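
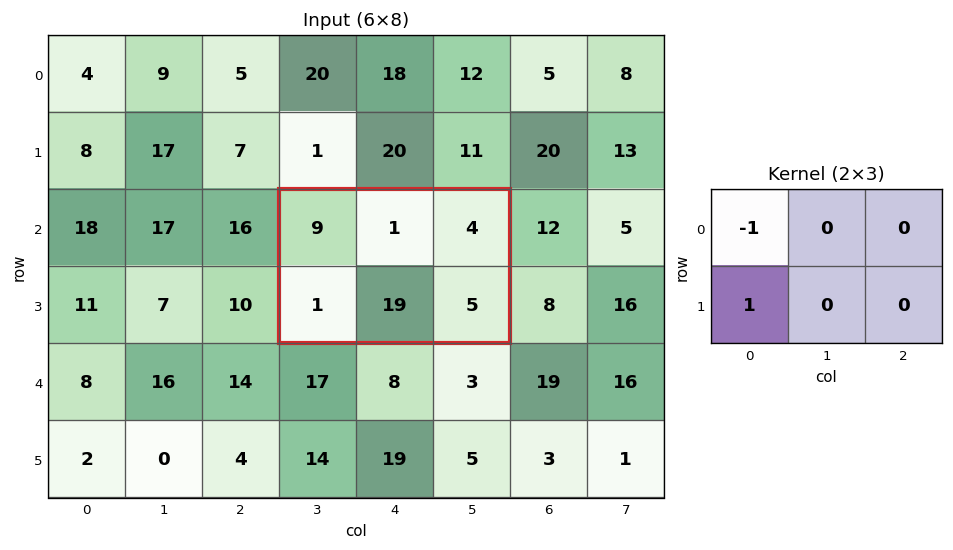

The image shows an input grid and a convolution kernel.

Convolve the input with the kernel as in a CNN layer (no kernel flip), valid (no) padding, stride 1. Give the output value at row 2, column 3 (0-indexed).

The receptive field on the input at this output position is [9 1 4 / 1 19 5]. Elementwise product with the kernel and sum: 9·-1 + 1·1.

-8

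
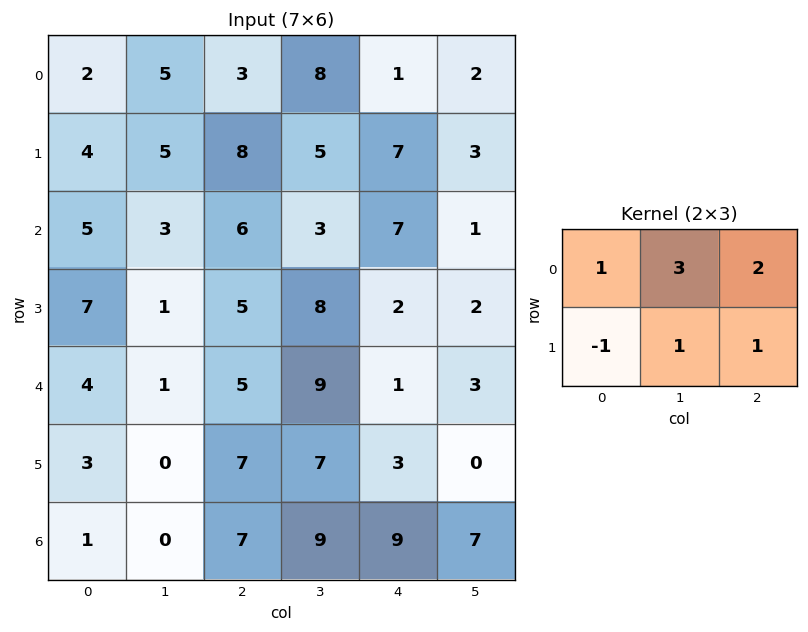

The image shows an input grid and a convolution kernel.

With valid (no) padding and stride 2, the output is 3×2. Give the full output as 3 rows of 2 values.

32 33
25 34
21 37

Output[0,0]: The receptive field on the input at this output position is [2 5 3 / 4 5 8]. Elementwise product with the kernel and sum: 2·1 + 5·3 + 3·2 + 4·-1 + 5·1 + 8·1.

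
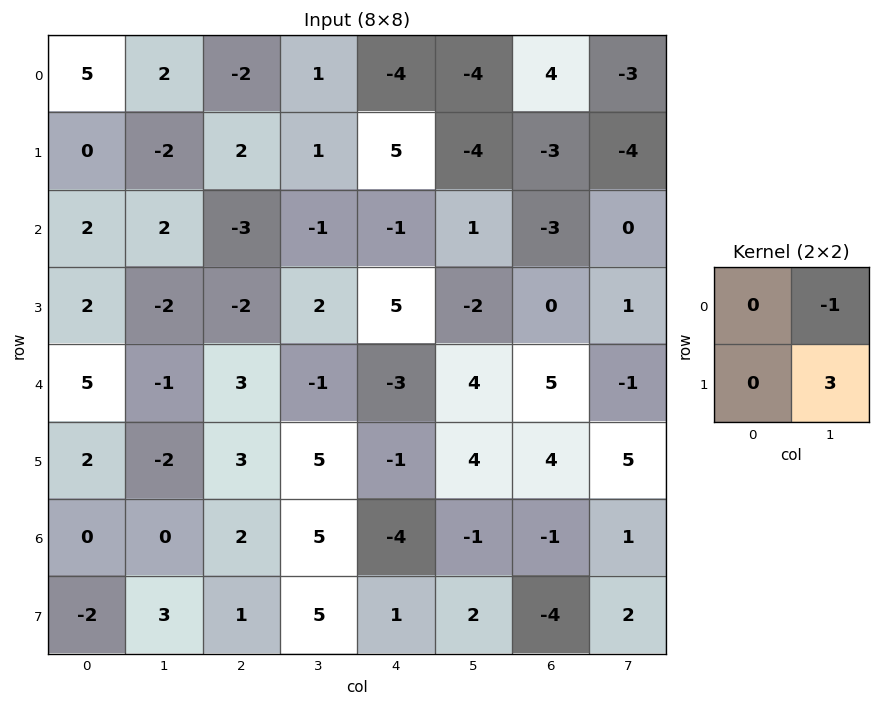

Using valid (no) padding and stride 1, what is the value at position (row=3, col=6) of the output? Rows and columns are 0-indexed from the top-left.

The receptive field on the input at this output position is [0 1 / 5 -1]. Elementwise product with the kernel and sum: 1·-1 + -1·3.

-4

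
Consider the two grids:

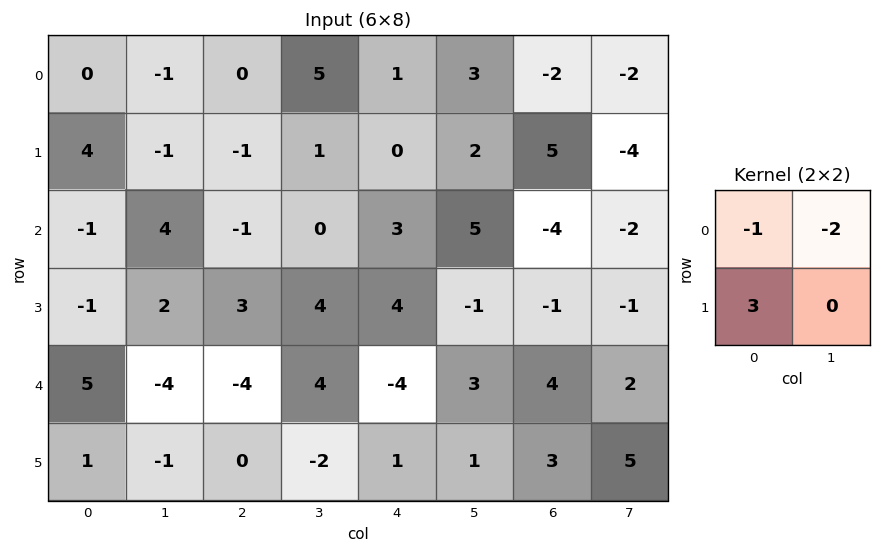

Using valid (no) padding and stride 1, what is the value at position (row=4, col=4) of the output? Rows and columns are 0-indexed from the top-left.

The receptive field on the input at this output position is [-4 3 / 1 1]. Elementwise product with the kernel and sum: -4·-1 + 3·-2 + 1·3.

1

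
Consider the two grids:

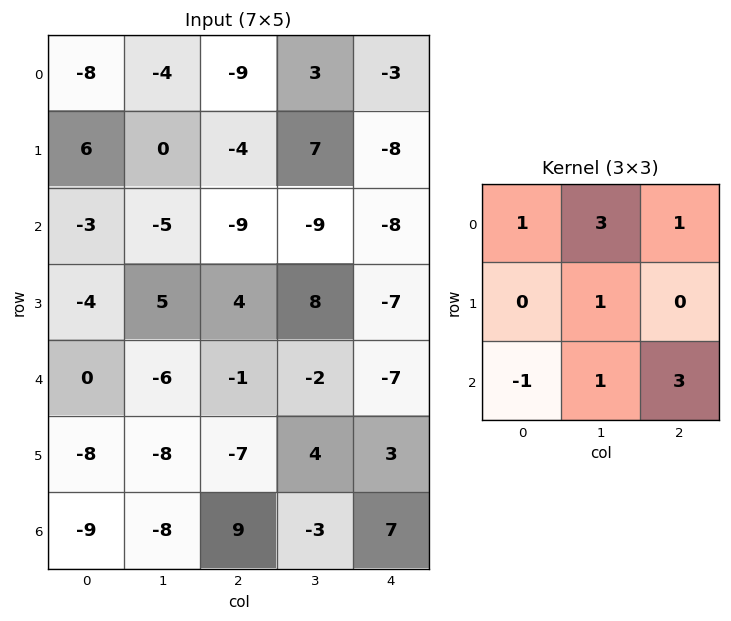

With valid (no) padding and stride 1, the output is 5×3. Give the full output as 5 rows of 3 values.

-58 -63 -20
18 9 -17
-31 -38 -58
-12 37 39
1 -10 -1

Output[0,0]: The receptive field on the input at this output position is [-8 -4 -9 / 6 0 -4 / -3 -5 -9]. Elementwise product with the kernel and sum: -8·1 + -4·3 + -9·1 + 0·1 + -3·-1 + -5·1 + -9·3.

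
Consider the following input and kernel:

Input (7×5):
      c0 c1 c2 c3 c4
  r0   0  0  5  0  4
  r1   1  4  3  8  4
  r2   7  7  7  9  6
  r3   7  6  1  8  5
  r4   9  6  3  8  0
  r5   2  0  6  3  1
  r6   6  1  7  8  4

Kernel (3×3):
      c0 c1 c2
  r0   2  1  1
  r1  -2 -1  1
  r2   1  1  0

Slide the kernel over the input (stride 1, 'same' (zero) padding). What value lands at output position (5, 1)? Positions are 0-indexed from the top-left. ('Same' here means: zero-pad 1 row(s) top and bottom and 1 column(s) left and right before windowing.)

36

The receptive field on the zero-padded input at this output position is [9 6 3 / 2 0 6 / 6 1 7]. Elementwise product with the kernel and sum: 9·2 + 6·1 + 3·1 + 2·-2 + 0·-1 + 6·1 + 6·1 + 1·1.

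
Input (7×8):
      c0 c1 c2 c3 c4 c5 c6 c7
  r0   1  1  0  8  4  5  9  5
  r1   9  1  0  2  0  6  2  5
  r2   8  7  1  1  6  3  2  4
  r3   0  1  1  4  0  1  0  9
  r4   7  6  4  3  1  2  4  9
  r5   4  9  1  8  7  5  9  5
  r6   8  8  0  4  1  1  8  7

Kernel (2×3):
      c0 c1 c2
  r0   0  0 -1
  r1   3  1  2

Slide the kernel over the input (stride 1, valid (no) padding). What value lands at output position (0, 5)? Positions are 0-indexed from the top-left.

The receptive field on the input at this output position is [5 9 5 / 6 2 5]. Elementwise product with the kernel and sum: 5·-1 + 6·3 + 2·1 + 5·2.

25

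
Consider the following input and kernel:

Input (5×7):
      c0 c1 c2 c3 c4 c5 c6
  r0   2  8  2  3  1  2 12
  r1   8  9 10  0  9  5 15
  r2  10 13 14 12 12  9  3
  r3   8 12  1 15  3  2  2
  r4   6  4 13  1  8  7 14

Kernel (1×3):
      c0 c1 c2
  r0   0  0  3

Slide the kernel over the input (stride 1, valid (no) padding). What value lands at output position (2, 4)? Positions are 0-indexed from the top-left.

The receptive field on the input at this output position is [12 9 3]. Elementwise product with the kernel and sum: 3·3.

9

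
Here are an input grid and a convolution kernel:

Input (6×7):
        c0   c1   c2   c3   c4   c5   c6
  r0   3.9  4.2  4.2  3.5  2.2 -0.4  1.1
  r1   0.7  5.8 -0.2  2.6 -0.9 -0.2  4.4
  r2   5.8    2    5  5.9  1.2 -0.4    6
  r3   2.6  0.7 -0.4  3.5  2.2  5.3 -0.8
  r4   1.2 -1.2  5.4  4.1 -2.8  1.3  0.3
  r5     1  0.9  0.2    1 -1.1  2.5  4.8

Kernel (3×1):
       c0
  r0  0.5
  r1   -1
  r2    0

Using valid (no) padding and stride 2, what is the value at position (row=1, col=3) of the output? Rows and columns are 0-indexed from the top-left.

The receptive field on the input at this output position is [6 / -0.8 / 0.3]. Elementwise product with the kernel and sum: 6·0.5 + -0.8·-1.

3.8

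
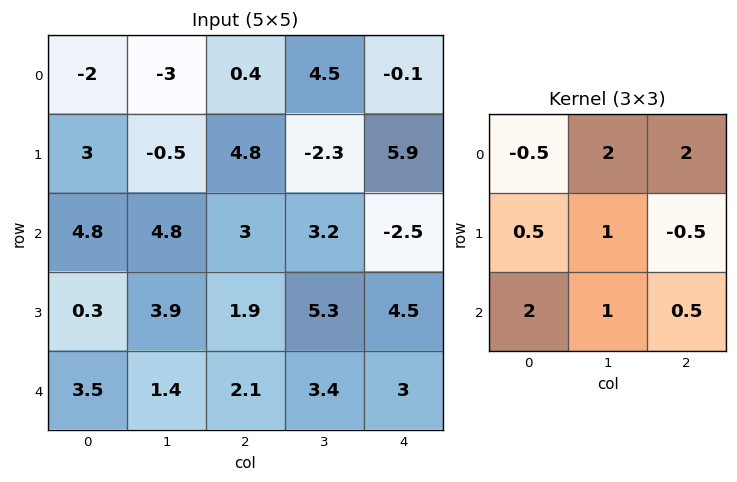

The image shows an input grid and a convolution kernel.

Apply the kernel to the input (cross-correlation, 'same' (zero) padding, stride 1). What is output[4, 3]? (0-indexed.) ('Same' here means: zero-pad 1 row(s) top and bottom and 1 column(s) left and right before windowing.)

21.6

The receptive field on the zero-padded input at this output position is [1.9 5.3 4.5 / 2.1 3.4 3 / 0 0 0]. Elementwise product with the kernel and sum: 1.9·-0.5 + 5.3·2 + 4.5·2 + 2.1·0.5 + 3.4·1 + 3·-0.5 + 0·2 + 0·1 + 0·0.5.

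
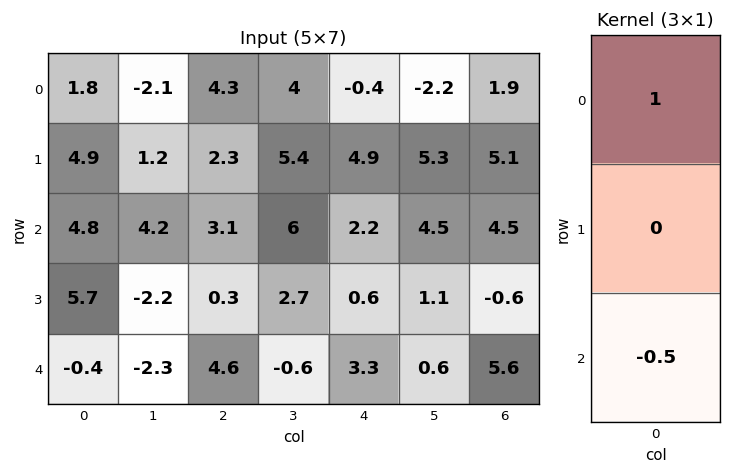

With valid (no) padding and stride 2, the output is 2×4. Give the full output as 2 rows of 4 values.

-0.6 2.75 -1.5 -0.35
5 0.8 0.55 1.7

Output[0,0]: The receptive field on the input at this output position is [1.8 / 4.9 / 4.8]. Elementwise product with the kernel and sum: 1.8·1 + 4.8·-0.5.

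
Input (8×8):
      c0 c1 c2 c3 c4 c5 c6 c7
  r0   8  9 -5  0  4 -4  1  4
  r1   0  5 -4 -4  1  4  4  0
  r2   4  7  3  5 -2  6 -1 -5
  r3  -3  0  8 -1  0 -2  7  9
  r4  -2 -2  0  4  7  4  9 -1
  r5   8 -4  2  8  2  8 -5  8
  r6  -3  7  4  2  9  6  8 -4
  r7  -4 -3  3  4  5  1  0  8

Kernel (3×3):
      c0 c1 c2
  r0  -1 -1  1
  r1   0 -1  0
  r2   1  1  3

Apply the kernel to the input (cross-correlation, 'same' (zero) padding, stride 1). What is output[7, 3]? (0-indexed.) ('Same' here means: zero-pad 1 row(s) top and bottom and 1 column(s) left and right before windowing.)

-1

The receptive field on the zero-padded input at this output position is [4 2 9 / 3 4 5 / 0 0 0]. Elementwise product with the kernel and sum: 4·-1 + 2·-1 + 9·1 + 4·-1 + 0·1 + 0·1 + 0·3.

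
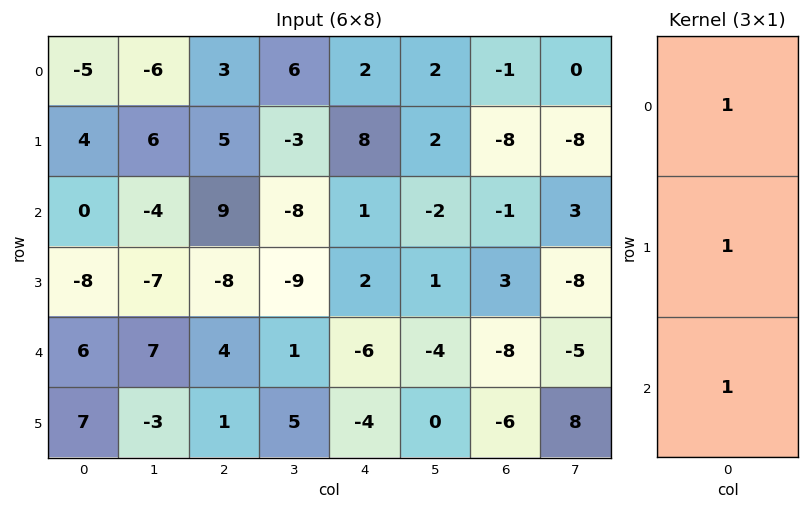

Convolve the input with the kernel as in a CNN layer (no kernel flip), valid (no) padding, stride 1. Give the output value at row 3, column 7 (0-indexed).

The receptive field on the input at this output position is [-8 / -5 / 8]. Elementwise product with the kernel and sum: -8·1 + -5·1 + 8·1.

-5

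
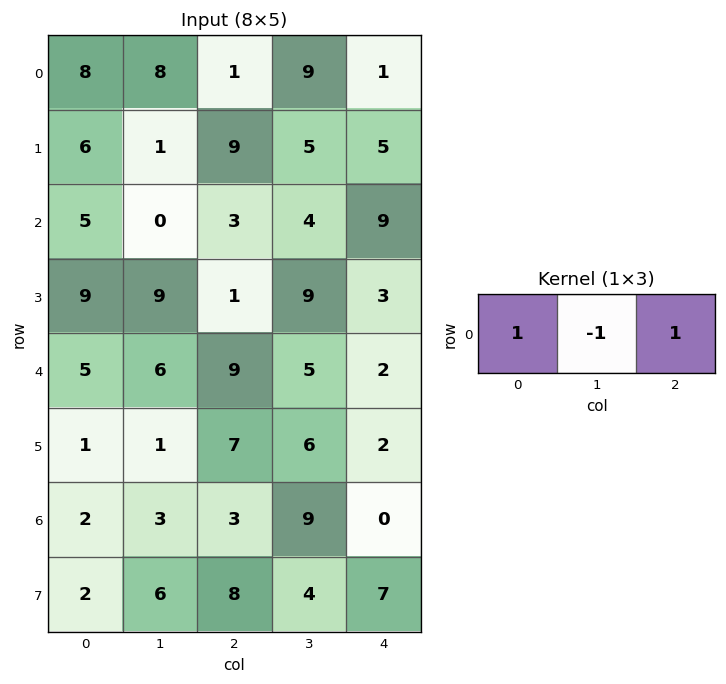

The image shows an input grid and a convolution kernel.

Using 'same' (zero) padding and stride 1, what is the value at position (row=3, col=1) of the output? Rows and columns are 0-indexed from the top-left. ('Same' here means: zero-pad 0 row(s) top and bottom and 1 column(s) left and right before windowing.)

The receptive field on the zero-padded input at this output position is [9 9 1]. Elementwise product with the kernel and sum: 9·1 + 9·-1 + 1·1.

1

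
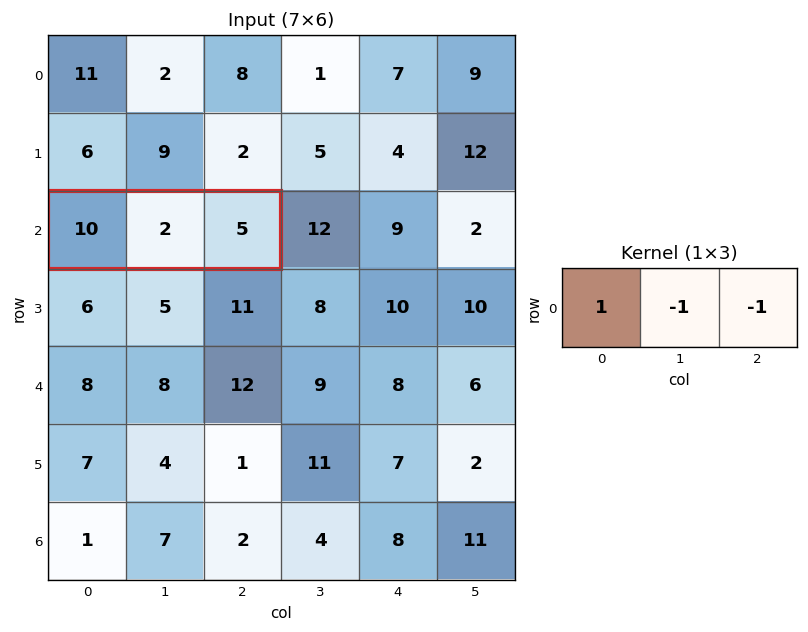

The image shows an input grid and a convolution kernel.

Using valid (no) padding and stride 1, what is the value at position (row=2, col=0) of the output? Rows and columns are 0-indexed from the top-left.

The receptive field on the input at this output position is [10 2 5]. Elementwise product with the kernel and sum: 10·1 + 2·-1 + 5·-1.

3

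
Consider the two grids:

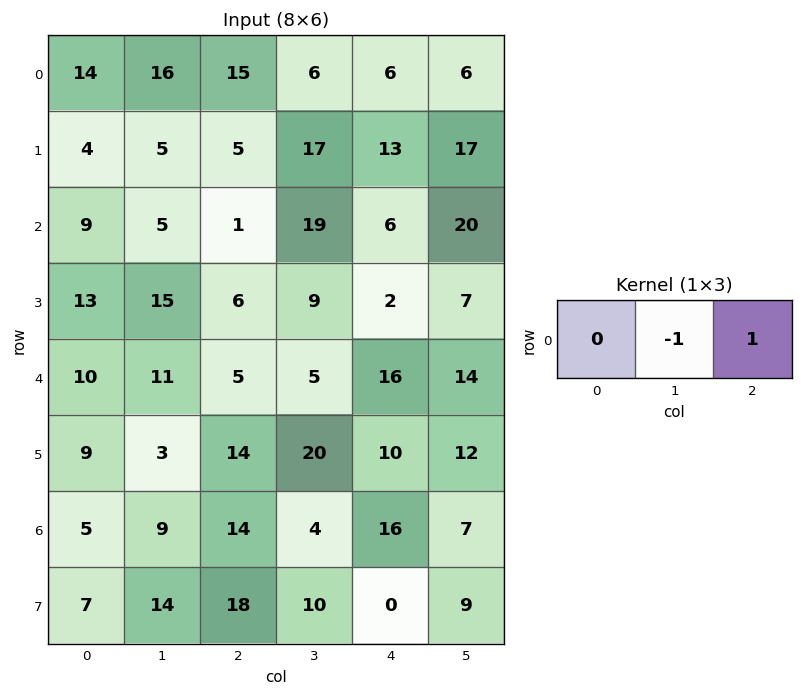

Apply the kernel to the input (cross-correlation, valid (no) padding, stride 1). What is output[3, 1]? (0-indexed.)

3

The receptive field on the input at this output position is [15 6 9]. Elementwise product with the kernel and sum: 6·-1 + 9·1.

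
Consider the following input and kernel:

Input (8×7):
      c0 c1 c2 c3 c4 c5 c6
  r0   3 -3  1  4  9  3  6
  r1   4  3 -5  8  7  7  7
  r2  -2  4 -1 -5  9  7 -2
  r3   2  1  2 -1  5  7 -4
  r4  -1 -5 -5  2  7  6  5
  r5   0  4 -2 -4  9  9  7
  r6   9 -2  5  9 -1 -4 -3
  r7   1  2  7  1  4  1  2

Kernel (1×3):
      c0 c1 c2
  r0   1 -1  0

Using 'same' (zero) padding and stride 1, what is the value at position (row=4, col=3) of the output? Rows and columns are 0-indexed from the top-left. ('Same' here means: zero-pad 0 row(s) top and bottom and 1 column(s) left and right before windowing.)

The receptive field on the zero-padded input at this output position is [-5 2 7]. Elementwise product with the kernel and sum: -5·1 + 2·-1.

-7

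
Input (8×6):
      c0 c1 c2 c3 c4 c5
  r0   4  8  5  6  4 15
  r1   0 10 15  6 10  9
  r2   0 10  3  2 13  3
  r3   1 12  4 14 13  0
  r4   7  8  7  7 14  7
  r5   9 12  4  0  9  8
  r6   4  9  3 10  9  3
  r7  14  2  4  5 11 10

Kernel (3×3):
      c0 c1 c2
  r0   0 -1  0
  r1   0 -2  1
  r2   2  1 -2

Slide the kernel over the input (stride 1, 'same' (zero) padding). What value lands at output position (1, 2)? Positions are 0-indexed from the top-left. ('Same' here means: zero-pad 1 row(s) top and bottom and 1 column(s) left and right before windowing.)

-10

The receptive field on the zero-padded input at this output position is [8 5 6 / 10 15 6 / 10 3 2]. Elementwise product with the kernel and sum: 5·-1 + 15·-2 + 6·1 + 10·2 + 3·1 + 2·-2.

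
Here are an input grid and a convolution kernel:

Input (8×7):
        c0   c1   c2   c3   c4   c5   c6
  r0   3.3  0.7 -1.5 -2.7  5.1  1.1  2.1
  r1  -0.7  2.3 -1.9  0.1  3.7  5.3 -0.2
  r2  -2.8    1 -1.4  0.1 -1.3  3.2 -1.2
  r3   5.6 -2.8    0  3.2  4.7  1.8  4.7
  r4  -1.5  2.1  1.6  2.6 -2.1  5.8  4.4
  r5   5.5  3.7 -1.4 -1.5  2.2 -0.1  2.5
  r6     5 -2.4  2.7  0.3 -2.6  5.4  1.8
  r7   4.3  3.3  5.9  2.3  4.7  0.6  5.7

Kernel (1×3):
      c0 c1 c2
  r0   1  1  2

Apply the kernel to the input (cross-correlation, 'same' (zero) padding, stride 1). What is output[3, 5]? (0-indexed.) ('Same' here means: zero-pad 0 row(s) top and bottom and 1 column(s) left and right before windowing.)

The receptive field on the zero-padded input at this output position is [4.7 1.8 4.7]. Elementwise product with the kernel and sum: 4.7·1 + 1.8·1 + 4.7·2.

15.9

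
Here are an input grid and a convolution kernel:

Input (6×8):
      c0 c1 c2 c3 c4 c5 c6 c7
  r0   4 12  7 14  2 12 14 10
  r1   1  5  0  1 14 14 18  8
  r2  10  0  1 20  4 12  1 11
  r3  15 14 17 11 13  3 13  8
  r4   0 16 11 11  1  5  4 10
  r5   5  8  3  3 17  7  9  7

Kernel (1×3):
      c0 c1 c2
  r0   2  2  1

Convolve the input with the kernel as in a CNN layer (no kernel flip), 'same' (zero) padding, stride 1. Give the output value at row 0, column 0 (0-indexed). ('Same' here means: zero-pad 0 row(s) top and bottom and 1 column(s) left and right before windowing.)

20

The receptive field on the zero-padded input at this output position is [0 4 12]. Elementwise product with the kernel and sum: 0·2 + 4·2 + 12·1.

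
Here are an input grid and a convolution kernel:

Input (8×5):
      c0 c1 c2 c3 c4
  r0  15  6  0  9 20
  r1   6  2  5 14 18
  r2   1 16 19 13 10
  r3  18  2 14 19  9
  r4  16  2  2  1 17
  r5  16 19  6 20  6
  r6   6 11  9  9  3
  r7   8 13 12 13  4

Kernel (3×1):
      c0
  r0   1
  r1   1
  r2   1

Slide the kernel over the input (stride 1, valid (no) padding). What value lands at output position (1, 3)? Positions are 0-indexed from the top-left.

46

The receptive field on the input at this output position is [14 / 13 / 19]. Elementwise product with the kernel and sum: 14·1 + 13·1 + 19·1.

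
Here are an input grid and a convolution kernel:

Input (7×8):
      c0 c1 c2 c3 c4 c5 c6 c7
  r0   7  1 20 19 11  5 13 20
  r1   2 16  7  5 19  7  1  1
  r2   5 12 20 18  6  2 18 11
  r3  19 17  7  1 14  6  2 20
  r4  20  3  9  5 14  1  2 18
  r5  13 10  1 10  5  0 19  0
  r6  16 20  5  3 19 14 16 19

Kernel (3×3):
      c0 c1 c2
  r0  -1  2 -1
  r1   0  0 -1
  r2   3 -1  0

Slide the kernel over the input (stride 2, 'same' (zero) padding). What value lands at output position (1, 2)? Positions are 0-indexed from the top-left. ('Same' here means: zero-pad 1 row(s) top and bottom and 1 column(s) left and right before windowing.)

The receptive field on the zero-padded input at this output position is [5 19 7 / 18 6 2 / 1 14 6]. Elementwise product with the kernel and sum: 5·-1 + 19·2 + 7·-1 + 2·-1 + 1·3 + 14·-1.

13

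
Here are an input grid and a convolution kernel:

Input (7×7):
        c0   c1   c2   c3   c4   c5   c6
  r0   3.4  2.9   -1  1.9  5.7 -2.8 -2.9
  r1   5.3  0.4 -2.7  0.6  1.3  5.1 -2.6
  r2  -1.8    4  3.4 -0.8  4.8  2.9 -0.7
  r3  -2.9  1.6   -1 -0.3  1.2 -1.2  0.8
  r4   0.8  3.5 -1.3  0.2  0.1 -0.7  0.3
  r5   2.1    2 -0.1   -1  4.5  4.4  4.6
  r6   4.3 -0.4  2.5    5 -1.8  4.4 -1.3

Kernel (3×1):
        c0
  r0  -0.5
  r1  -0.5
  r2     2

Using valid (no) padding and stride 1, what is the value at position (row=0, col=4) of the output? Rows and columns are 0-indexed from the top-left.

The receptive field on the input at this output position is [5.7 / 1.3 / 4.8]. Elementwise product with the kernel and sum: 5.7·-0.5 + 1.3·-0.5 + 4.8·2.

6.1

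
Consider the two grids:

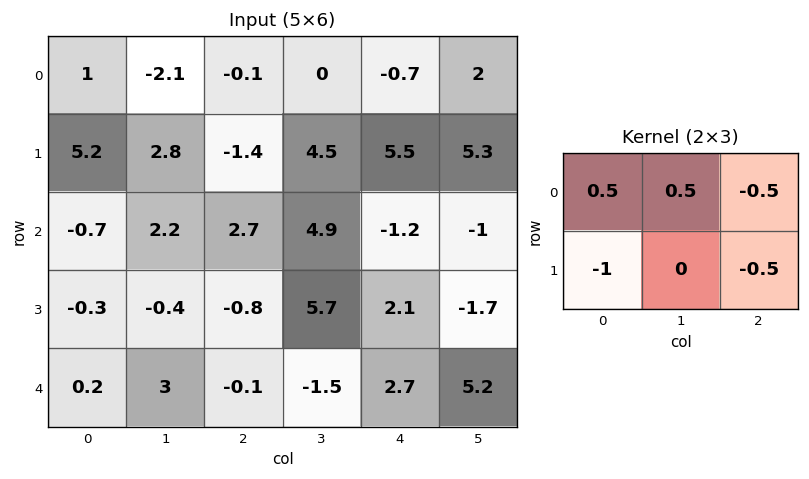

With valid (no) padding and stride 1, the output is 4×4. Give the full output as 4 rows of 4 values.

Output[0,0]: The receptive field on the input at this output position is [1 -2.1 -0.1 / 5.2 2.8 -1.4]. Elementwise product with the kernel and sum: 1·0.5 + -2.1·0.5 + -0.1·-0.5 + 5.2·-1 + -1.4·-0.5.
Output[0,1]: The receptive field on the input at this output position is [-2.1 -0.1 0 / 2.8 -1.4 4.5]. Elementwise product with the kernel and sum: -2.1·0.5 + -0.1·0.5 + 0·-0.5 + 2.8·-1 + 4.5·-0.5.

-5 -6.15 -1.05 -8.5
4.05 -6.2 -3.3 -2.05
0.1 -2.45 4.15 -2.5
-0.1 -5.7 0.15 3.65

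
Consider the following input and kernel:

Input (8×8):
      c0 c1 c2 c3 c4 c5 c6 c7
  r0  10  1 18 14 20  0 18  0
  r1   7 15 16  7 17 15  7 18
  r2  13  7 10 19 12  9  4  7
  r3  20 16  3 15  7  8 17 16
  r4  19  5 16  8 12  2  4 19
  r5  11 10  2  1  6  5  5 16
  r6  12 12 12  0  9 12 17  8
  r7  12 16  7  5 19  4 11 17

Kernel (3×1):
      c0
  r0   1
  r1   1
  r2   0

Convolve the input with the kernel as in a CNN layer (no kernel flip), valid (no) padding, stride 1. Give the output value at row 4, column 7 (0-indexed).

35

The receptive field on the input at this output position is [19 / 16 / 8]. Elementwise product with the kernel and sum: 19·1 + 16·1.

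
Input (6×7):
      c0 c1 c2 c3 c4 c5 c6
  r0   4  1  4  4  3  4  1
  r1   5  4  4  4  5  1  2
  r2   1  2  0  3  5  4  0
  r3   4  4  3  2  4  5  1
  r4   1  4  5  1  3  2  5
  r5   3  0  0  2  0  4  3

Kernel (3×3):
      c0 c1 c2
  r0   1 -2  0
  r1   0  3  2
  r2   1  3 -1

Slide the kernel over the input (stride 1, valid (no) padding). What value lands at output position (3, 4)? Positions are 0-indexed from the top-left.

The receptive field on the input at this output position is [4 5 1 / 3 2 5 / 0 4 3]. Elementwise product with the kernel and sum: 4·1 + 5·-2 + 2·3 + 5·2 + 0·1 + 4·3 + 3·-1.

19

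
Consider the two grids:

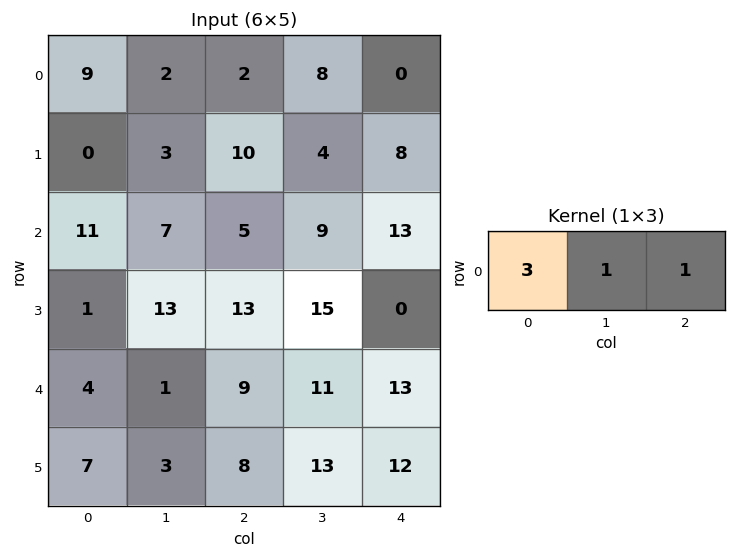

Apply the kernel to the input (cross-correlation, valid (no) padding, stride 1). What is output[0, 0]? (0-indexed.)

31

The receptive field on the input at this output position is [9 2 2]. Elementwise product with the kernel and sum: 9·3 + 2·1 + 2·1.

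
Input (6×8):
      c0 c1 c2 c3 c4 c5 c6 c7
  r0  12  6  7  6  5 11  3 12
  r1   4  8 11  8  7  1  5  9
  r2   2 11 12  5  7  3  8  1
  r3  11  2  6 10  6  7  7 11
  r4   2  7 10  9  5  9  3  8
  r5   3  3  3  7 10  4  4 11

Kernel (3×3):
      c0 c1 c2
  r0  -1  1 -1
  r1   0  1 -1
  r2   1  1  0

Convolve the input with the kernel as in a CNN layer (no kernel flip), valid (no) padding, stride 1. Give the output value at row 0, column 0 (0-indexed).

-3

The receptive field on the input at this output position is [12 6 7 / 4 8 11 / 2 11 12]. Elementwise product with the kernel and sum: 12·-1 + 6·1 + 7·-1 + 8·1 + 11·-1 + 2·1 + 11·1.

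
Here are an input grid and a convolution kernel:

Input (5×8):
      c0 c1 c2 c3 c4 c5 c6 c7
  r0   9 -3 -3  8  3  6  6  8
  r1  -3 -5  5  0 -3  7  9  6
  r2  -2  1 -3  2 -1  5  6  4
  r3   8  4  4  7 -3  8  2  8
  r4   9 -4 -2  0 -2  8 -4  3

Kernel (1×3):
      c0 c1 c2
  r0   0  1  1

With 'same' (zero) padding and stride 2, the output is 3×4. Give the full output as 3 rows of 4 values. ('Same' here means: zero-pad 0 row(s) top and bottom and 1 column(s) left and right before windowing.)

Output[0,0]: The receptive field on the zero-padded input at this output position is [0 9 -3]. Elementwise product with the kernel and sum: 9·1 + -3·1.

6 5 9 14
-1 -1 4 10
5 -2 6 -1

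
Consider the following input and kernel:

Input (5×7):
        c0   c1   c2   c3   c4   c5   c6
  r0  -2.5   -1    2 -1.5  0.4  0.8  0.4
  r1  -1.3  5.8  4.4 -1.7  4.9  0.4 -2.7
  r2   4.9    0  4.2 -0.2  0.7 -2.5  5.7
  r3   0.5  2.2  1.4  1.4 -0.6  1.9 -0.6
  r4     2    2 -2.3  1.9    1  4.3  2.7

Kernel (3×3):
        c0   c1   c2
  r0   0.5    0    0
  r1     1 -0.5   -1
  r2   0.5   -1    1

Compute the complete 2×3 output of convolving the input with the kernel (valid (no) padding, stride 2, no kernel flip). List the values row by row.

-3.2 4.35 16.15
-2.85 1.35 -1.7

Output[0,0]: The receptive field on the input at this output position is [-2.5 -1 2 / -1.3 5.8 4.4 / 4.9 0 4.2]. Elementwise product with the kernel and sum: -2.5·0.5 + -1.3·1 + 5.8·-0.5 + 4.4·-1 + 4.9·0.5 + 0·-1 + 4.2·1.
Output[0,1]: The receptive field on the input at this output position is [2 -1.5 0.4 / 4.4 -1.7 4.9 / 4.2 -0.2 0.7]. Elementwise product with the kernel and sum: 2·0.5 + 4.4·1 + -1.7·-0.5 + 4.9·-1 + 4.2·0.5 + -0.2·-1 + 0.7·1.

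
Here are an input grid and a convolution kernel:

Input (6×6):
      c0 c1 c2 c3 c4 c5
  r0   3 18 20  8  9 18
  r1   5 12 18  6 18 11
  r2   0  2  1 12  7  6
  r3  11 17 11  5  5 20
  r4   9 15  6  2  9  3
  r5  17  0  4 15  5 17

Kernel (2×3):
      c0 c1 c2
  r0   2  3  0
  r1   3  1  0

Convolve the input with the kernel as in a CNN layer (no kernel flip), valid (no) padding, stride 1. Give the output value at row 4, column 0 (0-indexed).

The receptive field on the input at this output position is [9 15 6 / 17 0 4]. Elementwise product with the kernel and sum: 9·2 + 15·3 + 17·3 + 0·1.

114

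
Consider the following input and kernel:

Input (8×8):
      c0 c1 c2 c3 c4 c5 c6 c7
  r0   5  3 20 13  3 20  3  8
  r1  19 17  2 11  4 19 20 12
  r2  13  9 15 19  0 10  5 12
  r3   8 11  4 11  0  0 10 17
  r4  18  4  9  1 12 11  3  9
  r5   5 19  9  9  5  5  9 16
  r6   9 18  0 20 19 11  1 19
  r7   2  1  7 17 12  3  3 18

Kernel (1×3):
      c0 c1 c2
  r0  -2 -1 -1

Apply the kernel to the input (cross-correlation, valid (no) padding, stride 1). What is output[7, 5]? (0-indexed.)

-27

The receptive field on the input at this output position is [3 3 18]. Elementwise product with the kernel and sum: 3·-2 + 3·-1 + 18·-1.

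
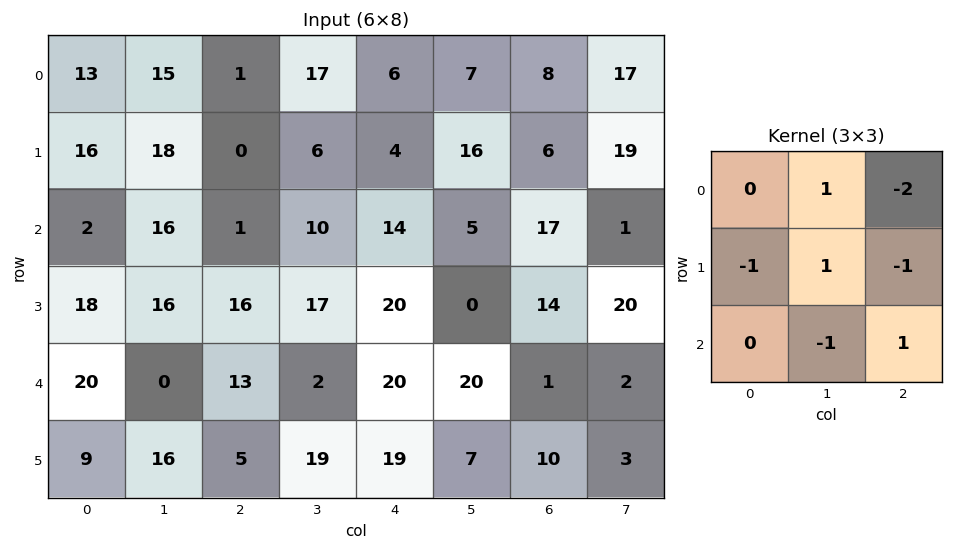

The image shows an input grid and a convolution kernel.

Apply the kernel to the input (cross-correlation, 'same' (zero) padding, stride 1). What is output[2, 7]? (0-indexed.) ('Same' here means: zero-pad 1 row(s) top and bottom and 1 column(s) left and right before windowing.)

The receptive field on the zero-padded input at this output position is [6 19 0 / 17 1 0 / 14 20 0]. Elementwise product with the kernel and sum: 19·1 + 0·-2 + 17·-1 + 1·1 + 0·-1 + 20·-1 + 0·1.

-17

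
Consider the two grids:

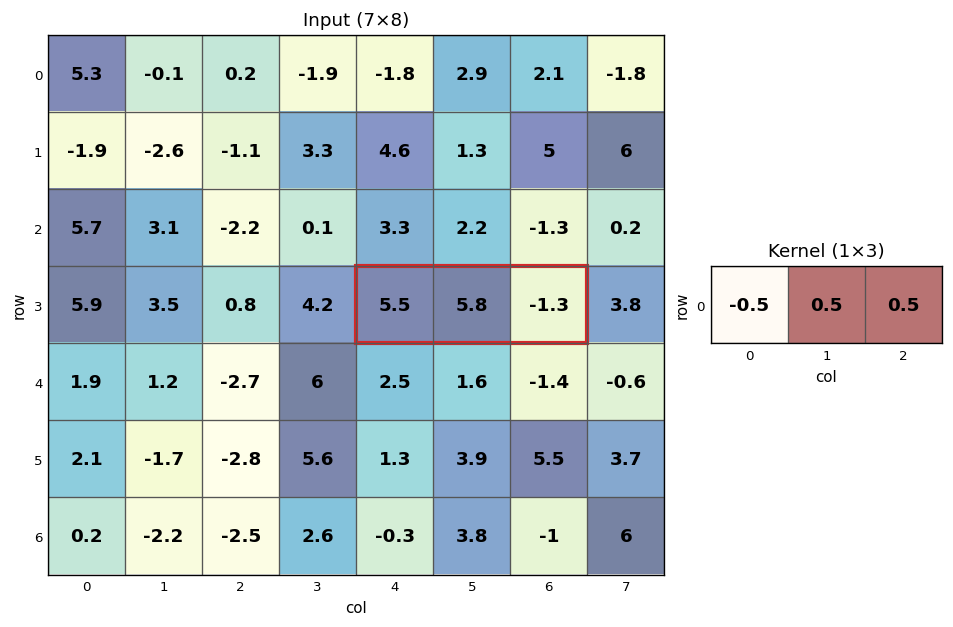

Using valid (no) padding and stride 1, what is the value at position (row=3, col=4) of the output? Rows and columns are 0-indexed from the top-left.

-0.5

The receptive field on the input at this output position is [5.5 5.8 -1.3]. Elementwise product with the kernel and sum: 5.5·-0.5 + 5.8·0.5 + -1.3·0.5.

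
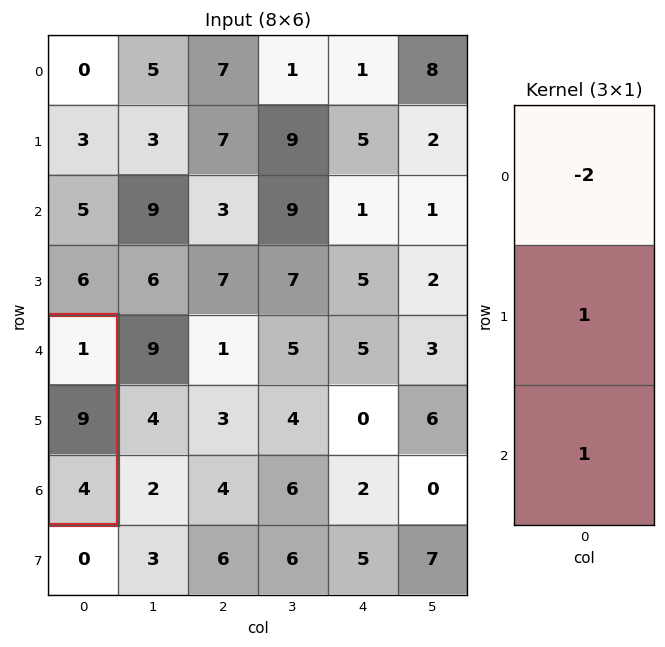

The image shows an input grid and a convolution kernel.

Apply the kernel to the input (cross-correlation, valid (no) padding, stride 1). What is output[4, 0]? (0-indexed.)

The receptive field on the input at this output position is [1 / 9 / 4]. Elementwise product with the kernel and sum: 1·-2 + 9·1 + 4·1.

11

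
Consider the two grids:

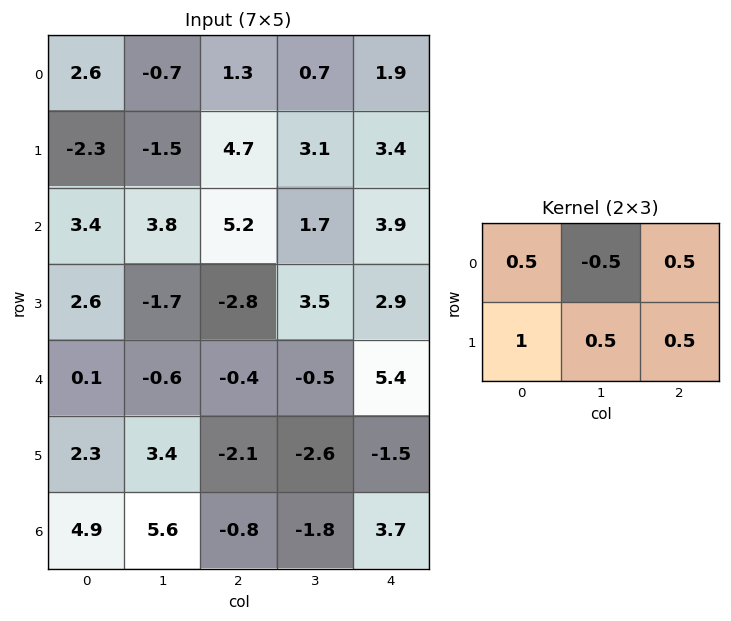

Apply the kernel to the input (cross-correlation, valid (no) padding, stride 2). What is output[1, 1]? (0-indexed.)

4.1

The receptive field on the input at this output position is [5.2 1.7 3.9 / -2.8 3.5 2.9]. Elementwise product with the kernel and sum: 5.2·0.5 + 1.7·-0.5 + 3.9·0.5 + -2.8·1 + 3.5·0.5 + 2.9·0.5.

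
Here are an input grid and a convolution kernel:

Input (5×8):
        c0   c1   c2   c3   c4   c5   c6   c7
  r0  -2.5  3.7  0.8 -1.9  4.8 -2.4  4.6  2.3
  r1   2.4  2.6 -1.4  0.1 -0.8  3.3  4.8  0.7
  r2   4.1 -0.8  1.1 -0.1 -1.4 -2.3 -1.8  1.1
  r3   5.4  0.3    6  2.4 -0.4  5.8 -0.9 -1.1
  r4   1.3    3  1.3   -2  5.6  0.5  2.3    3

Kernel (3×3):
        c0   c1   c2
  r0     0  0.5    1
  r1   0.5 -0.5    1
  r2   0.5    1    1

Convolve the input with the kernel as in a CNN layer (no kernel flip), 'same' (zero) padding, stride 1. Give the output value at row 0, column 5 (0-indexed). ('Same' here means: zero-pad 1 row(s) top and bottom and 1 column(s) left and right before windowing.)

The receptive field on the zero-padded input at this output position is [0 0 0 / 4.8 -2.4 4.6 / -0.8 3.3 4.8]. Elementwise product with the kernel and sum: 0·0.5 + 0·1 + 4.8·0.5 + -2.4·-0.5 + 4.6·1 + -0.8·0.5 + 3.3·1 + 4.8·1.

15.9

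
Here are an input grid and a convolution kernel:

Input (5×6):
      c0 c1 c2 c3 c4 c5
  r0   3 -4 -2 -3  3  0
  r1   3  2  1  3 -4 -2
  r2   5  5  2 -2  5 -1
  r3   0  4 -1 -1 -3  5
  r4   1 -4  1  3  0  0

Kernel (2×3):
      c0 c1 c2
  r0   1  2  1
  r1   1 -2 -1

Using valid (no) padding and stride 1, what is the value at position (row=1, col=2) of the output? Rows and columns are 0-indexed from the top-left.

The receptive field on the input at this output position is [1 3 -4 / 2 -2 5]. Elementwise product with the kernel and sum: 1·1 + 3·2 + -4·1 + 2·1 + -2·-2 + 5·-1.

4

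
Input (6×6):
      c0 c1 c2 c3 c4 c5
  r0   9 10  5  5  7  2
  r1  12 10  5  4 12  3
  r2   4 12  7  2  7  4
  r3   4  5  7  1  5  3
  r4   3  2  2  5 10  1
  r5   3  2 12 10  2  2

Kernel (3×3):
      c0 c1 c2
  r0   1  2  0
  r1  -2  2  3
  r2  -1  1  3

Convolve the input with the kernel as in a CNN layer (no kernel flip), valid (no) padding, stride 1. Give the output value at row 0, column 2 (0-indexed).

The receptive field on the input at this output position is [5 5 7 / 5 4 12 / 7 2 7]. Elementwise product with the kernel and sum: 5·1 + 5·2 + 5·-2 + 4·2 + 12·3 + 7·-1 + 2·1 + 7·3.

65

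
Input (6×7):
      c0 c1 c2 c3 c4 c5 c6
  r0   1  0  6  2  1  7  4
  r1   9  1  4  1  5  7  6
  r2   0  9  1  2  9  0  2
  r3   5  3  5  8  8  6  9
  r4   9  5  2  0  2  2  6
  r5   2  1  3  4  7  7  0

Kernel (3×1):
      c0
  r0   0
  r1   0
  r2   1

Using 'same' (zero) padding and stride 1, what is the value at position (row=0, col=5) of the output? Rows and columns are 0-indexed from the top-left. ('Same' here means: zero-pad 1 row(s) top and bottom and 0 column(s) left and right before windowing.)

7

The receptive field on the zero-padded input at this output position is [0 / 7 / 7]. Elementwise product with the kernel and sum: 7·1.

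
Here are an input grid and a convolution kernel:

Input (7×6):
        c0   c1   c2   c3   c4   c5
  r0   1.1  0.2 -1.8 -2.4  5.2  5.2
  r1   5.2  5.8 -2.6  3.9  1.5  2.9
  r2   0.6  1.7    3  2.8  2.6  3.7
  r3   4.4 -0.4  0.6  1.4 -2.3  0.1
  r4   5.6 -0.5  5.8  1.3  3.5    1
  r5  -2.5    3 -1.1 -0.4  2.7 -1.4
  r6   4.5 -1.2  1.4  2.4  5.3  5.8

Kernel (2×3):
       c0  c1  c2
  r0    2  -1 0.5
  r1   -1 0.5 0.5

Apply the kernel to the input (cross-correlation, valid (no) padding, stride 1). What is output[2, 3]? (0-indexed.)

The receptive field on the input at this output position is [2.8 2.6 3.7 / 1.4 -2.3 0.1]. Elementwise product with the kernel and sum: 2.8·2 + 2.6·-1 + 3.7·0.5 + 1.4·-1 + -2.3·0.5 + 0.1·0.5.

2.35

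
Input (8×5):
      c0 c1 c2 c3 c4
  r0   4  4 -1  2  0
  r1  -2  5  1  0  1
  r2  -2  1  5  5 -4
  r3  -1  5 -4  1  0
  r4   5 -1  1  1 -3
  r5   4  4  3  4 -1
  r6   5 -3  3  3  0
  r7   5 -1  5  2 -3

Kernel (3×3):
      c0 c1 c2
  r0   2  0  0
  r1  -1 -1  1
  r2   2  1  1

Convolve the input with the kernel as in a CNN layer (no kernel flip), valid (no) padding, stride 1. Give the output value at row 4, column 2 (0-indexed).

The receptive field on the input at this output position is [1 1 -3 / 3 4 -1 / 3 3 0]. Elementwise product with the kernel and sum: 1·2 + 3·-1 + 4·-1 + -1·1 + 3·2 + 3·1 + 0·1.

3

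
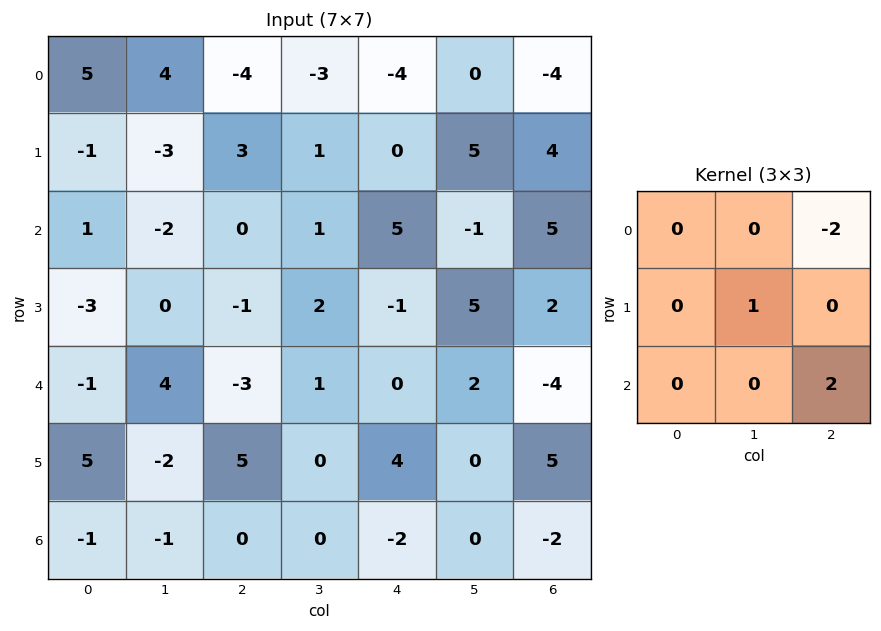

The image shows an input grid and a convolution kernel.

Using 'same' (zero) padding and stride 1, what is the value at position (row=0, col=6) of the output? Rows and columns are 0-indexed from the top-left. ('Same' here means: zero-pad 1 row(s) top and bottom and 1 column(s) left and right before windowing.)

-4

The receptive field on the zero-padded input at this output position is [0 0 0 / 0 -4 0 / 5 4 0]. Elementwise product with the kernel and sum: 0·-2 + -4·1 + 0·2.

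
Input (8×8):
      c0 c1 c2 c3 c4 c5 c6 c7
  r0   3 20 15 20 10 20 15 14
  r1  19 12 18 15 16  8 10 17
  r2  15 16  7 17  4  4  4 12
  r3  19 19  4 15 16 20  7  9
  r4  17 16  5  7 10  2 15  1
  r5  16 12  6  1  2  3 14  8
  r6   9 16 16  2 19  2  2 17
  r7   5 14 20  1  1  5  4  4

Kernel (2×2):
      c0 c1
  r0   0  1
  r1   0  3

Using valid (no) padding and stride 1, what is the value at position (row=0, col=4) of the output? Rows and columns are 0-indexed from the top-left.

The receptive field on the input at this output position is [10 20 / 16 8]. Elementwise product with the kernel and sum: 20·1 + 8·3.

44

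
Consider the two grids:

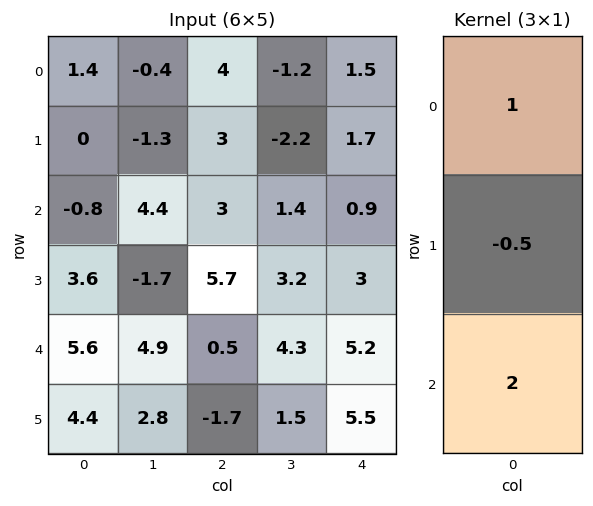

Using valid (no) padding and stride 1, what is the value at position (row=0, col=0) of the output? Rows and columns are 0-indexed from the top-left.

-0.2

The receptive field on the input at this output position is [1.4 / 0 / -0.8]. Elementwise product with the kernel and sum: 1.4·1 + 0·-0.5 + -0.8·2.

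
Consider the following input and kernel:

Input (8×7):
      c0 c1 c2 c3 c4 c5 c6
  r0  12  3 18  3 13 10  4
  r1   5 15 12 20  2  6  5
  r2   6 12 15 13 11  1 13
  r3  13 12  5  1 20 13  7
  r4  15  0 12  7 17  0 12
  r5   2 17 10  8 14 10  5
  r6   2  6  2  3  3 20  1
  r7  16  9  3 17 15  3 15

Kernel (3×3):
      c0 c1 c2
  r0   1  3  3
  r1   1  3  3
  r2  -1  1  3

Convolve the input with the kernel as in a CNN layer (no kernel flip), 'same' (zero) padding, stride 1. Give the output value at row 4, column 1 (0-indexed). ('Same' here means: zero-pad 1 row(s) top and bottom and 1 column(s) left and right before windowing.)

The receptive field on the zero-padded input at this output position is [13 12 5 / 15 0 12 / 2 17 10]. Elementwise product with the kernel and sum: 13·1 + 12·3 + 5·3 + 15·1 + 0·3 + 12·3 + 2·-1 + 17·1 + 10·3.

160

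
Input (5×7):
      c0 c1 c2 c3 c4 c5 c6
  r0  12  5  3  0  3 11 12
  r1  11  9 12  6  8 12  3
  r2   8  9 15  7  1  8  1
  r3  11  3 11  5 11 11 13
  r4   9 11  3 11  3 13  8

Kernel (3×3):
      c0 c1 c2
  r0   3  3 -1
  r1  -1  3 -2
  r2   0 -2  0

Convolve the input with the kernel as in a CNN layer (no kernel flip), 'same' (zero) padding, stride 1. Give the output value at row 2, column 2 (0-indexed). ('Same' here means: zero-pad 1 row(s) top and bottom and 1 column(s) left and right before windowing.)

The receptive field on the zero-padded input at this output position is [9 12 6 / 9 15 7 / 3 11 5]. Elementwise product with the kernel and sum: 9·3 + 12·3 + 6·-1 + 9·-1 + 15·3 + 7·-2 + 11·-2.

57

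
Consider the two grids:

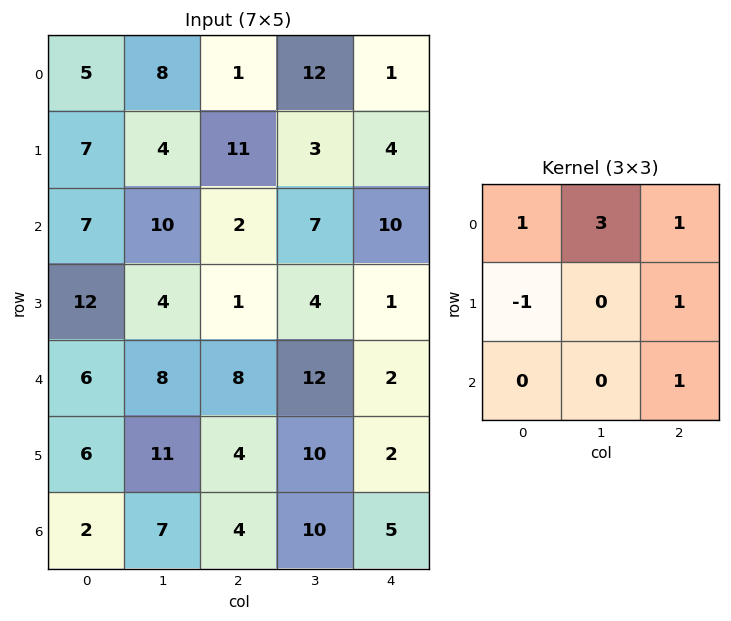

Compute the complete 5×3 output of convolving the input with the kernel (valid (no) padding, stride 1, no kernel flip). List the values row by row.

36 29 41
26 41 33
36 35 35
31 25 10
40 53 49

Output[0,0]: The receptive field on the input at this output position is [5 8 1 / 7 4 11 / 7 10 2]. Elementwise product with the kernel and sum: 5·1 + 8·3 + 1·1 + 7·-1 + 11·1 + 2·1.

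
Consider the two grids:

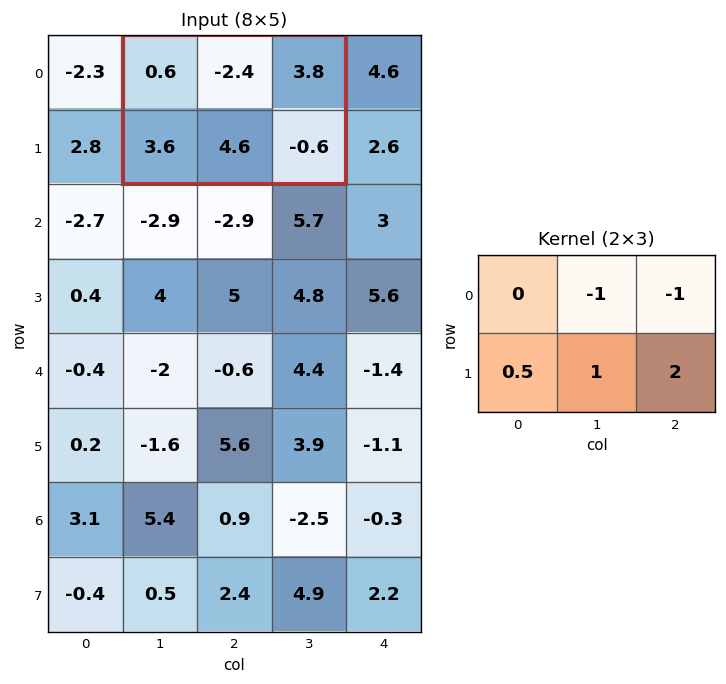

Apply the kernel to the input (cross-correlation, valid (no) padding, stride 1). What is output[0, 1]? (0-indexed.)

The receptive field on the input at this output position is [0.6 -2.4 3.8 / 3.6 4.6 -0.6]. Elementwise product with the kernel and sum: -2.4·-1 + 3.8·-1 + 3.6·0.5 + 4.6·1 + -0.6·2.

3.8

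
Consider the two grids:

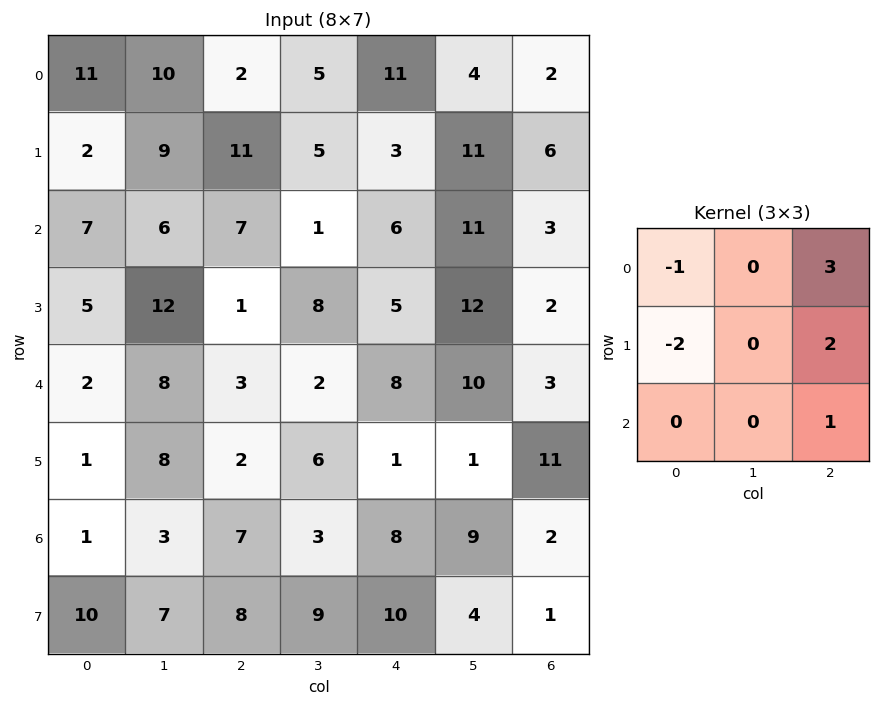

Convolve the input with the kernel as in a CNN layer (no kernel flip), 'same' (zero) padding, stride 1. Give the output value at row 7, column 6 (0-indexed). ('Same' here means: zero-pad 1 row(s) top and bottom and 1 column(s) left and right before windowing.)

The receptive field on the zero-padded input at this output position is [9 2 0 / 4 1 0 / 0 0 0]. Elementwise product with the kernel and sum: 9·-1 + 0·3 + 4·-2 + 0·2 + 0·1.

-17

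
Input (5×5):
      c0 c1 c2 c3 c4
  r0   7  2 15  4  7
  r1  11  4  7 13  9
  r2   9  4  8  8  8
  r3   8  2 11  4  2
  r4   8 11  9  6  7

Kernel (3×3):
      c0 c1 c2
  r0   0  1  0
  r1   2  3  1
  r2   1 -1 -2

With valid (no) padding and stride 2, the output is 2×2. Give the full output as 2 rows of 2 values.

32 50
16 33

Output[0,0]: The receptive field on the input at this output position is [7 2 15 / 11 4 7 / 9 4 8]. Elementwise product with the kernel and sum: 2·1 + 11·2 + 4·3 + 7·1 + 9·1 + 4·-1 + 8·-2.
Output[0,1]: The receptive field on the input at this output position is [15 4 7 / 7 13 9 / 8 8 8]. Elementwise product with the kernel and sum: 4·1 + 7·2 + 13·3 + 9·1 + 8·1 + 8·-1 + 8·-2.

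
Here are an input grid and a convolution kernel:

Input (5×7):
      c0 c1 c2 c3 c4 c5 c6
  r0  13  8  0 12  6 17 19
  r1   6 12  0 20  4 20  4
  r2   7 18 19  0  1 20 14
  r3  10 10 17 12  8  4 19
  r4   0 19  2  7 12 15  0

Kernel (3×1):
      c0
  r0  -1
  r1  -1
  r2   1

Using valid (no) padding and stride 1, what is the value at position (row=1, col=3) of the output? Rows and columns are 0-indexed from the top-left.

The receptive field on the input at this output position is [20 / 0 / 12]. Elementwise product with the kernel and sum: 20·-1 + 0·-1 + 12·1.

-8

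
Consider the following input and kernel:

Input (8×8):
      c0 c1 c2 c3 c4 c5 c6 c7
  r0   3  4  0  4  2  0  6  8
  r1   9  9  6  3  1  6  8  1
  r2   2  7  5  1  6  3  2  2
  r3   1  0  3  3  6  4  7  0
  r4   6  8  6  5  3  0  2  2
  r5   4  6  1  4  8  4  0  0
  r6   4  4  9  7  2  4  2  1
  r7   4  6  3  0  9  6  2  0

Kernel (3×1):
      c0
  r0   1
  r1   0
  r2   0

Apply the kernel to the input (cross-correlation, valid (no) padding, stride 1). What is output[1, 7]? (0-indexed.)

1

The receptive field on the input at this output position is [1 / 2 / 0]. Elementwise product with the kernel and sum: 1·1.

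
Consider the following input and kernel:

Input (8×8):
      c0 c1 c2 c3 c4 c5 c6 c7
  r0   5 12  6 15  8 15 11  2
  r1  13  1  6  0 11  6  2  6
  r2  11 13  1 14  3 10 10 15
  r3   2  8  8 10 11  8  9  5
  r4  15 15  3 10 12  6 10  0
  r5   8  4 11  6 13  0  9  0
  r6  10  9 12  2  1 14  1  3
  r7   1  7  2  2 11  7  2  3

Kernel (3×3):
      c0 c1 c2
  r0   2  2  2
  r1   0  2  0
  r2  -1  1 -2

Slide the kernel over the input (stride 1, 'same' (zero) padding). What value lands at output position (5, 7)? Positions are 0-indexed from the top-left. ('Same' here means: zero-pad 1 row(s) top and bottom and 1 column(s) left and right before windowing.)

22

The receptive field on the zero-padded input at this output position is [10 0 0 / 9 0 0 / 1 3 0]. Elementwise product with the kernel and sum: 10·2 + 0·2 + 0·2 + 0·2 + 1·-1 + 3·1 + 0·-2.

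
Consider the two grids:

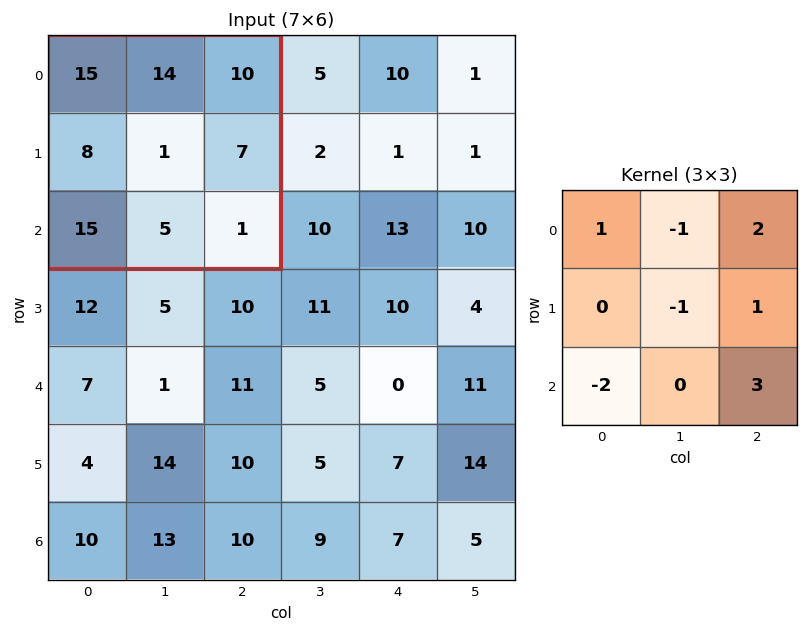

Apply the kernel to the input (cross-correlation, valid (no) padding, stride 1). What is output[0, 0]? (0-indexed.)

The receptive field on the input at this output position is [15 14 10 / 8 1 7 / 15 5 1]. Elementwise product with the kernel and sum: 15·1 + 14·-1 + 10·2 + 1·-1 + 7·1 + 15·-2 + 1·3.

0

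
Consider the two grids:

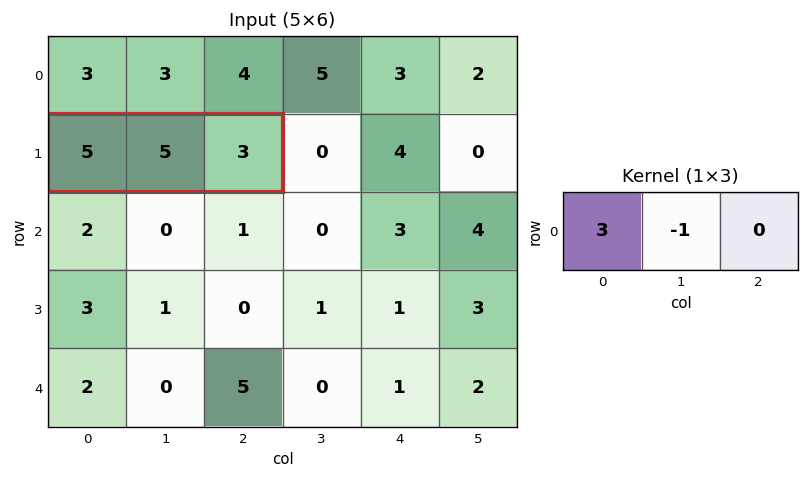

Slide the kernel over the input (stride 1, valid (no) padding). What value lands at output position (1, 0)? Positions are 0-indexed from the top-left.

10

The receptive field on the input at this output position is [5 5 3]. Elementwise product with the kernel and sum: 5·3 + 5·-1.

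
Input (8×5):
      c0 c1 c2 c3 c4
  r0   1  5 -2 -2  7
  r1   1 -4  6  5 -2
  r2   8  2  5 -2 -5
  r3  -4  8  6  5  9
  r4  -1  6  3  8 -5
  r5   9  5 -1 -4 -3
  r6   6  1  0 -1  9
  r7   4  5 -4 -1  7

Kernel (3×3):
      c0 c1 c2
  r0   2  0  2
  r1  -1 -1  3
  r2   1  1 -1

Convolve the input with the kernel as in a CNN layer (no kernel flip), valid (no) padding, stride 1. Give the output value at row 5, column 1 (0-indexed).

0

The receptive field on the input at this output position is [5 -1 -4 / 1 0 -1 / 5 -4 -1]. Elementwise product with the kernel and sum: 5·2 + -4·2 + 1·-1 + 0·-1 + -1·3 + 5·1 + -4·1 + -1·-1.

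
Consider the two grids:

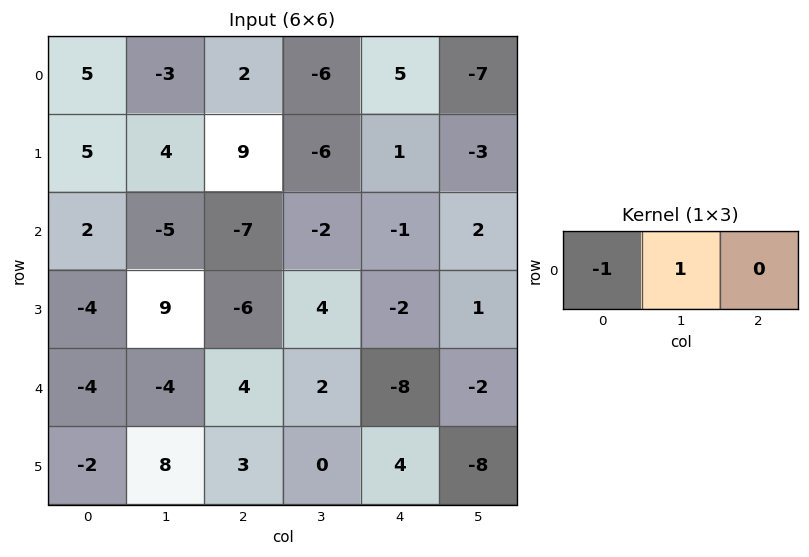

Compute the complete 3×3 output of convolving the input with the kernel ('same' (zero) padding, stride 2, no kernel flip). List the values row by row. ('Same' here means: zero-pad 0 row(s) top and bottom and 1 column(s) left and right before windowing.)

Output[0,0]: The receptive field on the zero-padded input at this output position is [0 5 -3]. Elementwise product with the kernel and sum: 0·-1 + 5·1.

5 5 11
2 -2 1
-4 8 -10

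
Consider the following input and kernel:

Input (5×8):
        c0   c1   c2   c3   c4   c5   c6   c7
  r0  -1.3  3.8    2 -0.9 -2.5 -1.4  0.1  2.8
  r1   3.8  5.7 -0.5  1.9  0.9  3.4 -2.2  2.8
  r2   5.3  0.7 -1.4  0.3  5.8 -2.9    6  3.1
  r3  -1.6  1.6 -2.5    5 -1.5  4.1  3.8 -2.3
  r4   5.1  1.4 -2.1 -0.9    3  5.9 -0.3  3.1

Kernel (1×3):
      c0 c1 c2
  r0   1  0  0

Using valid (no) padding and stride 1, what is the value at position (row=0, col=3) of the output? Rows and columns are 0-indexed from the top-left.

-0.9

The receptive field on the input at this output position is [-0.9 -2.5 -1.4]. Elementwise product with the kernel and sum: -0.9·1.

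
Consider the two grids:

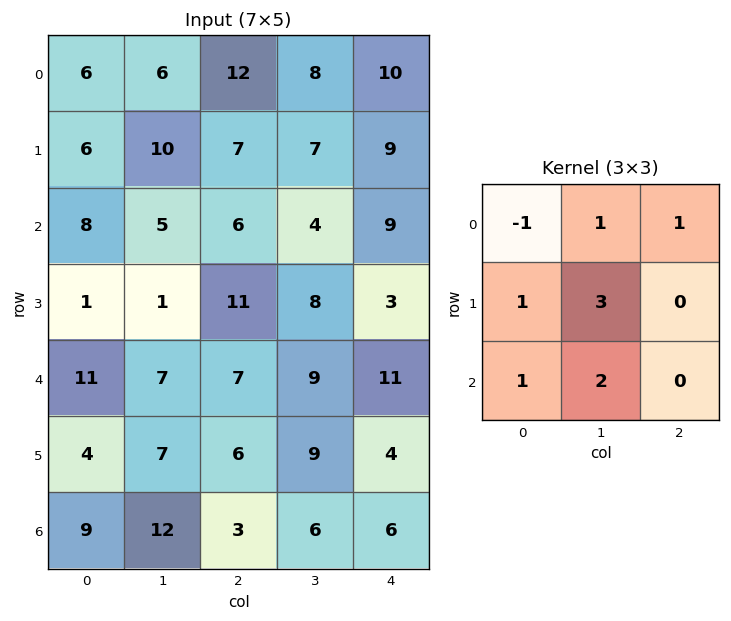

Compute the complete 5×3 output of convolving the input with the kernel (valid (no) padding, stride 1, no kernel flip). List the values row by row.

66 62 48
37 50 54
32 60 67
61 65 58
61 52 61

Output[0,0]: The receptive field on the input at this output position is [6 6 12 / 6 10 7 / 8 5 6]. Elementwise product with the kernel and sum: 6·-1 + 6·1 + 12·1 + 6·1 + 10·3 + 8·1 + 5·2.
Output[0,1]: The receptive field on the input at this output position is [6 12 8 / 10 7 7 / 5 6 4]. Elementwise product with the kernel and sum: 6·-1 + 12·1 + 8·1 + 10·1 + 7·3 + 5·1 + 6·2.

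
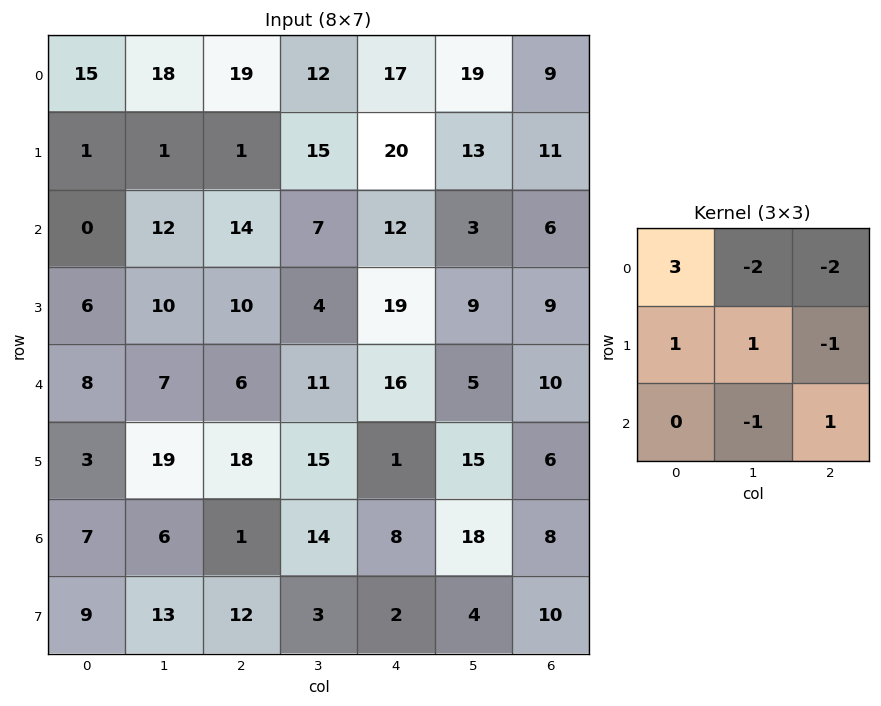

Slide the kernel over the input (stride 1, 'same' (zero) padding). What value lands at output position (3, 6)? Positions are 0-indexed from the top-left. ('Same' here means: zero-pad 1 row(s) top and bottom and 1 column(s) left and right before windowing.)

5

The receptive field on the zero-padded input at this output position is [3 6 0 / 9 9 0 / 5 10 0]. Elementwise product with the kernel and sum: 3·3 + 6·-2 + 0·-2 + 9·1 + 9·1 + 0·-1 + 10·-1 + 0·1.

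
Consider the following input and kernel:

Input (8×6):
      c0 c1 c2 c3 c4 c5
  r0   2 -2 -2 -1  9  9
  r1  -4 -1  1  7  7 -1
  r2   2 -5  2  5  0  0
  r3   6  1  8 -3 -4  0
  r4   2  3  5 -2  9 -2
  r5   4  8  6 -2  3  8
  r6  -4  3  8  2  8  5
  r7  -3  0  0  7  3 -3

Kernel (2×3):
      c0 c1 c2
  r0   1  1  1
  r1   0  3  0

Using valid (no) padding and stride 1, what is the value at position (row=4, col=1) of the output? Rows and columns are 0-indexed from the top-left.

The receptive field on the input at this output position is [3 5 -2 / 8 6 -2]. Elementwise product with the kernel and sum: 3·1 + 5·1 + -2·1 + 6·3.

24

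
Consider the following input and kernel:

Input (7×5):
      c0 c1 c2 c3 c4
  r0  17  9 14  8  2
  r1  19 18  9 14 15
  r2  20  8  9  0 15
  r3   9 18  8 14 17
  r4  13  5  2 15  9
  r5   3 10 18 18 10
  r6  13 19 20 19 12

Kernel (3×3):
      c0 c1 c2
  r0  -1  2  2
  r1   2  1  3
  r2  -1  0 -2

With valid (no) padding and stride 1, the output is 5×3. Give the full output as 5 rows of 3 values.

74 114 44
85 7 70
57 61 82
41 37 62
18 64 86

Output[0,0]: The receptive field on the input at this output position is [17 9 14 / 19 18 9 / 20 8 9]. Elementwise product with the kernel and sum: 17·-1 + 9·2 + 14·2 + 19·2 + 18·1 + 9·3 + 20·-1 + 9·-2.
Output[0,1]: The receptive field on the input at this output position is [9 14 8 / 18 9 14 / 8 9 0]. Elementwise product with the kernel and sum: 9·-1 + 14·2 + 8·2 + 18·2 + 9·1 + 14·3 + 8·-1 + 0·-2.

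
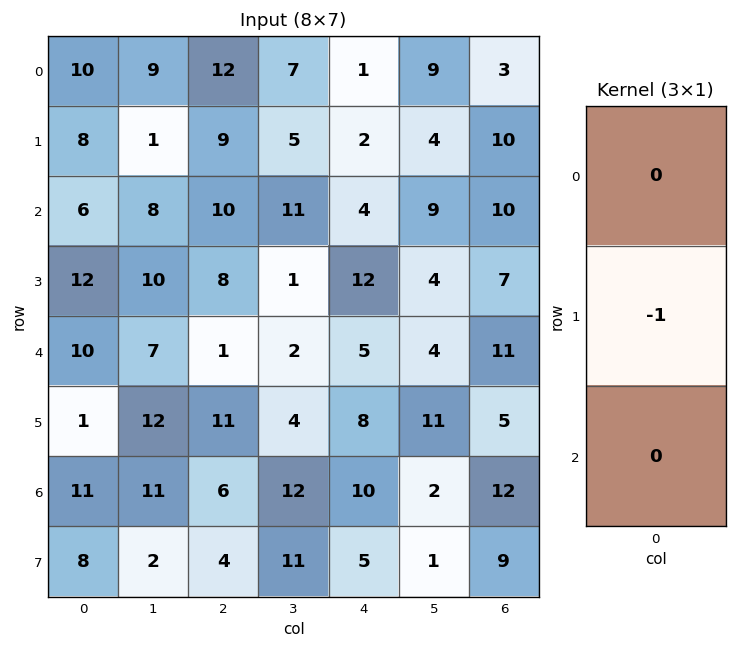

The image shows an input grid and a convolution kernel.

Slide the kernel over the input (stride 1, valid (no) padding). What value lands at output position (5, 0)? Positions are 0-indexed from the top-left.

-11

The receptive field on the input at this output position is [1 / 11 / 8]. Elementwise product with the kernel and sum: 11·-1.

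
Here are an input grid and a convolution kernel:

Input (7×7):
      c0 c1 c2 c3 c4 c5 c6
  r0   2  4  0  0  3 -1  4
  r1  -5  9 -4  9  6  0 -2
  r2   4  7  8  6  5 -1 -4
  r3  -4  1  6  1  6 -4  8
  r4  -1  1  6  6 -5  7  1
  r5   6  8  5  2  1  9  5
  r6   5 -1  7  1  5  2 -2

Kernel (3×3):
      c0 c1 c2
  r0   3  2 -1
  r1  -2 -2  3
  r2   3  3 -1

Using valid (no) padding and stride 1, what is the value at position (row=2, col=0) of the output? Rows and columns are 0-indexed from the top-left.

The receptive field on the input at this output position is [4 7 8 / -4 1 6 / -1 1 6]. Elementwise product with the kernel and sum: 4·3 + 7·2 + 8·-1 + -4·-2 + 1·-2 + 6·3 + -1·3 + 1·3 + 6·-1.

36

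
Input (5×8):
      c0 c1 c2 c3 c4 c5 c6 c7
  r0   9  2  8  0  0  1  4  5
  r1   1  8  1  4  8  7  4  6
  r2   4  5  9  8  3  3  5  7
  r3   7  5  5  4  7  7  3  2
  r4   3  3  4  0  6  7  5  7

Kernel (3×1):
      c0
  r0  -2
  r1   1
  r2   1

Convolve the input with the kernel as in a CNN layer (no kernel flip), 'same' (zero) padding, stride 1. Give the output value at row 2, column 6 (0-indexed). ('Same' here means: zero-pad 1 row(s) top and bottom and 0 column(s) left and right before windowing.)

0

The receptive field on the zero-padded input at this output position is [4 / 5 / 3]. Elementwise product with the kernel and sum: 4·-2 + 5·1 + 3·1.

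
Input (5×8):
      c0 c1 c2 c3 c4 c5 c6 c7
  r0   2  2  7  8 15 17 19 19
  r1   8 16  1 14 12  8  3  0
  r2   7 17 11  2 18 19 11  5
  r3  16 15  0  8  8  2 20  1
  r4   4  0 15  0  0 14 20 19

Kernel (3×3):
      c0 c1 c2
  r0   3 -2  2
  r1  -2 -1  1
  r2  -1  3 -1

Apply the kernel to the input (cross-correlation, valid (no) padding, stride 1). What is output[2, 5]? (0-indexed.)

49

The receptive field on the input at this output position is [19 11 5 / 2 20 1 / 14 20 19]. Elementwise product with the kernel and sum: 19·3 + 11·-2 + 5·2 + 2·-2 + 20·-1 + 1·1 + 14·-1 + 20·3 + 19·-1.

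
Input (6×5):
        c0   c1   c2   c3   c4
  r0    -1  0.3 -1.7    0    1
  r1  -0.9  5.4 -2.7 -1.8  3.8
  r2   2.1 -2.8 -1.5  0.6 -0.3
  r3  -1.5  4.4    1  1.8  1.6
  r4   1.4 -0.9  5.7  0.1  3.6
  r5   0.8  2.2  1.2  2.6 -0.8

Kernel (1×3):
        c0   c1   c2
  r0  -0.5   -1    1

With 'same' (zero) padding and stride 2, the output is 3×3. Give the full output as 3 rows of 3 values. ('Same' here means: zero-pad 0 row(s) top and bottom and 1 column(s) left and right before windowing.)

1.3 1.55 -1
-4.9 3.5 0
-2.3 -5.15 -3.65

Output[0,0]: The receptive field on the zero-padded input at this output position is [0 -1 0.3]. Elementwise product with the kernel and sum: 0·-0.5 + -1·-1 + 0.3·1.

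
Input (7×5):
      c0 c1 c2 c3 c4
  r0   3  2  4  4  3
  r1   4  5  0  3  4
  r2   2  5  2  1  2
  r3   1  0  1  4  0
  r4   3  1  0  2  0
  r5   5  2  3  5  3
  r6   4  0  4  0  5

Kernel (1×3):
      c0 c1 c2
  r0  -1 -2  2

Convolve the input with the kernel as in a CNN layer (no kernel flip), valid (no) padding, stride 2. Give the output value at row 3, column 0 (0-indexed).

The receptive field on the input at this output position is [4 0 4]. Elementwise product with the kernel and sum: 4·-1 + 0·-2 + 4·2.

4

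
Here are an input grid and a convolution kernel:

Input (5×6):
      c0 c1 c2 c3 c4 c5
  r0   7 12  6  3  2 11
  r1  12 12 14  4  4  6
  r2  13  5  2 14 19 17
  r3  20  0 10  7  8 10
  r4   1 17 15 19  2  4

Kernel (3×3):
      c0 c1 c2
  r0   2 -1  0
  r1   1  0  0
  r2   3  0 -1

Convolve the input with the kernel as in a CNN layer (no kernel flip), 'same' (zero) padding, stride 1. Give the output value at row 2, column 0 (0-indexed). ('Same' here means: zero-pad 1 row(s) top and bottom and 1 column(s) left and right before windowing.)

The receptive field on the zero-padded input at this output position is [0 12 12 / 0 13 5 / 0 20 0]. Elementwise product with the kernel and sum: 0·2 + 12·-1 + 0·1 + 0·3 + 0·-1.

-12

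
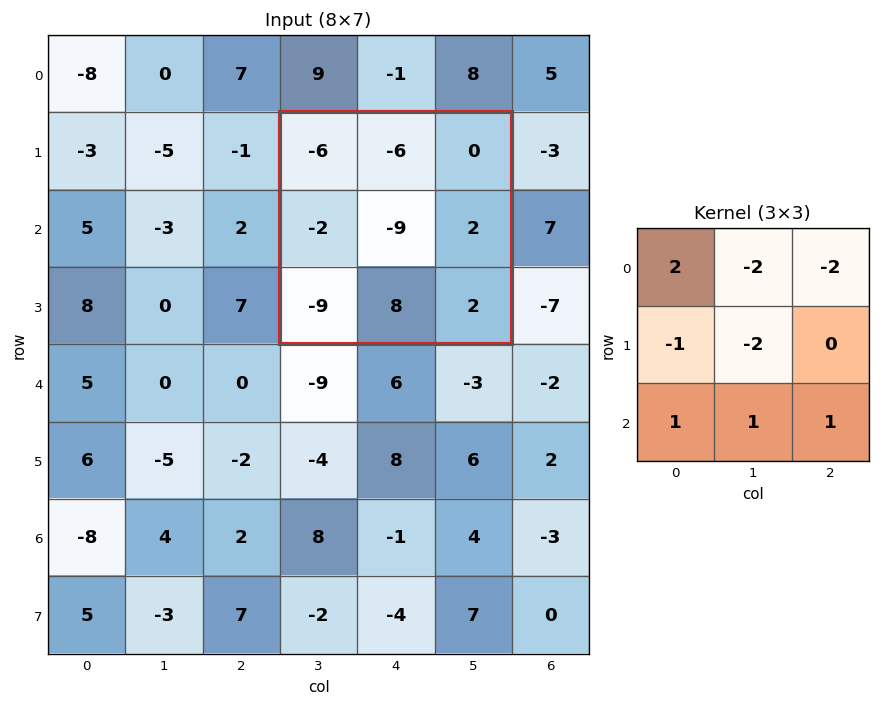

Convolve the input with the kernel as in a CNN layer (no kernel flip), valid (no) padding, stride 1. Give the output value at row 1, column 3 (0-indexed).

21

The receptive field on the input at this output position is [-6 -6 0 / -2 -9 2 / -9 8 2]. Elementwise product with the kernel and sum: -6·2 + -6·-2 + 0·-2 + -2·-1 + -9·-2 + -9·1 + 8·1 + 2·1.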